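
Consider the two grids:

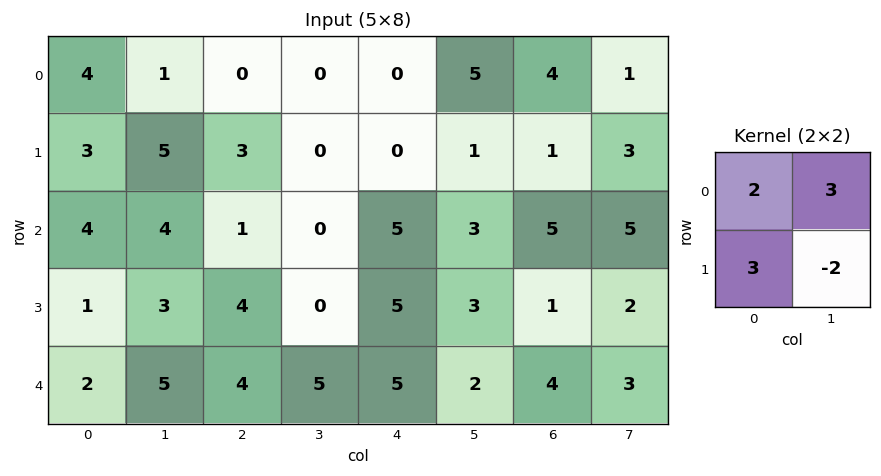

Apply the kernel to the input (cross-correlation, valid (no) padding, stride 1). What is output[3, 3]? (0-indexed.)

The receptive field on the input at this output position is [0 5 / 5 5]. Elementwise product with the kernel and sum: 0·2 + 5·3 + 5·3 + 5·-2.

20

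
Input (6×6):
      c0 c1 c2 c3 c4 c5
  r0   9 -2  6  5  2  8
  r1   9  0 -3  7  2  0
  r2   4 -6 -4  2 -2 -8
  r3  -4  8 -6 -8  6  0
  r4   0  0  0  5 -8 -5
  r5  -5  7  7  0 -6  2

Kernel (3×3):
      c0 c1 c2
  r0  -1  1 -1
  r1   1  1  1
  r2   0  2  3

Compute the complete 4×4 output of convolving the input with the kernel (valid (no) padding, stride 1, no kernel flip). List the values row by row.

-35 5 1 -30
-14 -54 6 -1
-8 9 -14 -29
53 13 -29 0

Output[0,0]: The receptive field on the input at this output position is [9 -2 6 / 9 0 -3 / 4 -6 -4]. Elementwise product with the kernel and sum: 9·-1 + -2·1 + 6·-1 + 9·1 + 0·1 + -3·1 + -6·2 + -4·3.
Output[0,1]: The receptive field on the input at this output position is [-2 6 5 / 0 -3 7 / -6 -4 2]. Elementwise product with the kernel and sum: -2·-1 + 6·1 + 5·-1 + 0·1 + -3·1 + 7·1 + -4·2 + 2·3.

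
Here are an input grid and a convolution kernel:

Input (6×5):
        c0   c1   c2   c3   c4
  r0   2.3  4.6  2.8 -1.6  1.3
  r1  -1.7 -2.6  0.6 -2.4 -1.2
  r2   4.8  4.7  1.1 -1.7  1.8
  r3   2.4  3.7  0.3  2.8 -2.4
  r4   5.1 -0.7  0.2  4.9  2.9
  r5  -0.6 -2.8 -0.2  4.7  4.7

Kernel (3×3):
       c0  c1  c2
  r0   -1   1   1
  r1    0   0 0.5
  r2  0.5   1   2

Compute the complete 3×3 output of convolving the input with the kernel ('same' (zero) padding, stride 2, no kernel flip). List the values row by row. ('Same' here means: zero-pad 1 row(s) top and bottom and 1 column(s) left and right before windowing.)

-4.6 -6.3 -2.4
7.85 7.7 0.2
-0.45 9.65 1.85

Output[0,0]: The receptive field on the zero-padded input at this output position is [0 0 0 / 0 2.3 4.6 / 0 -1.7 -2.6]. Elementwise product with the kernel and sum: 0·-1 + 0·1 + 0·1 + 4.6·0.5 + 0·0.5 + -1.7·1 + -2.6·2.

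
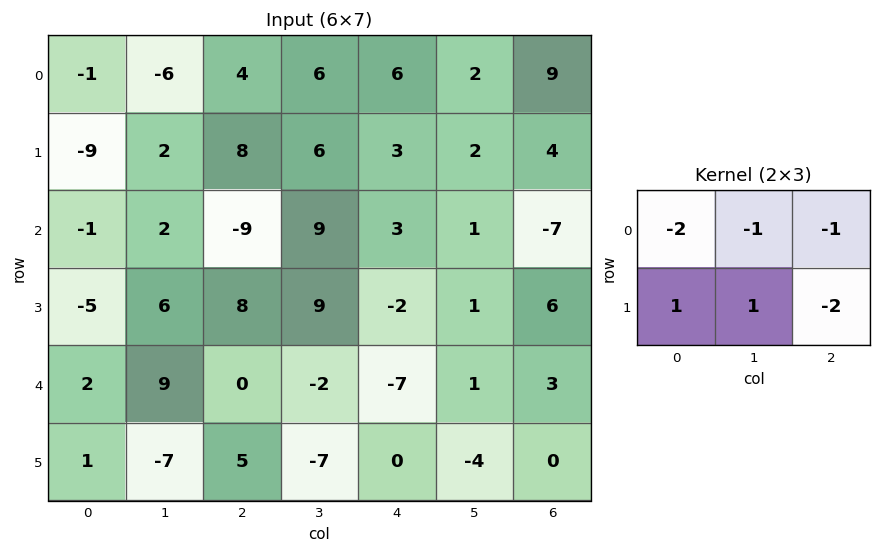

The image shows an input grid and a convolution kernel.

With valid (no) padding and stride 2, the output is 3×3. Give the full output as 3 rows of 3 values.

Output[0,0]: The receptive field on the input at this output position is [-1 -6 4 / -9 2 8]. Elementwise product with the kernel and sum: -1·-2 + -6·-1 + 4·-1 + -9·1 + 2·1 + 8·-2.
Output[0,1]: The receptive field on the input at this output position is [4 6 6 / 8 6 3]. Elementwise product with the kernel and sum: 4·-2 + 6·-1 + 6·-1 + 8·1 + 6·1 + 3·-2.

-19 -12 -26
-6 27 -13
-29 7 6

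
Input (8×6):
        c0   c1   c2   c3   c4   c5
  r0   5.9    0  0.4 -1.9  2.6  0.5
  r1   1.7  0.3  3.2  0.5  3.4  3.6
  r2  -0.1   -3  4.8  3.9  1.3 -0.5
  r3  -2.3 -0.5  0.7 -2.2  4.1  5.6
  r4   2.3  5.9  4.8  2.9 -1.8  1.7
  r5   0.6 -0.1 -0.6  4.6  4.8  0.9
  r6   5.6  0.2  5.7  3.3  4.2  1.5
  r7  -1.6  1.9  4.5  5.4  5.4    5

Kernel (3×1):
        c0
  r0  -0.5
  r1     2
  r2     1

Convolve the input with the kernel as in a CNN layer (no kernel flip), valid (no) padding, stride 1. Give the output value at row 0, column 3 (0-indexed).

The receptive field on the input at this output position is [-1.9 / 0.5 / 3.9]. Elementwise product with the kernel and sum: -1.9·-0.5 + 0.5·2 + 3.9·1.

5.85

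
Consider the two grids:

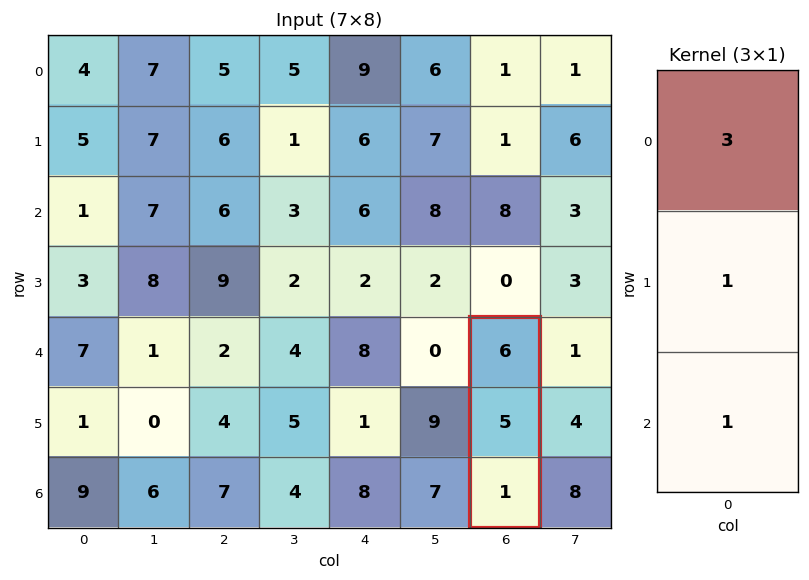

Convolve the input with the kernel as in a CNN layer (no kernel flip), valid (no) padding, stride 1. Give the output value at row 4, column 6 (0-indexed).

The receptive field on the input at this output position is [6 / 5 / 1]. Elementwise product with the kernel and sum: 6·3 + 5·1 + 1·1.

24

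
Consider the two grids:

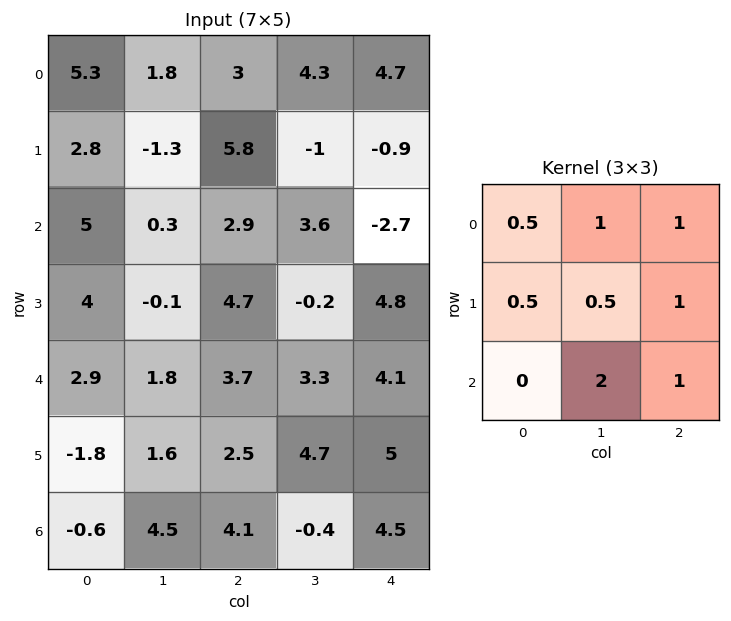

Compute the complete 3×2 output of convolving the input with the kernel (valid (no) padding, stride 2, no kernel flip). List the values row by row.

Output[0,0]: The receptive field on the input at this output position is [5.3 1.8 3 / 2.8 -1.3 5.8 / 5 0.3 2.9]. Elementwise product with the kernel and sum: 5.3·0.5 + 1.8·1 + 3·1 + 2.8·0.5 + -1.3·0.5 + 5.8·1 + 0.3·2 + 2.9·1.

17.5 16.5
19.65 20.1
22.45 21.55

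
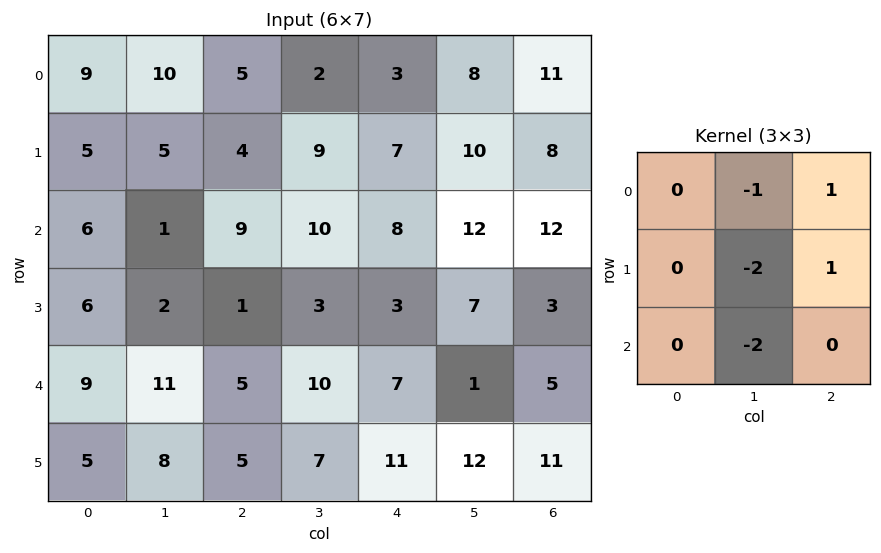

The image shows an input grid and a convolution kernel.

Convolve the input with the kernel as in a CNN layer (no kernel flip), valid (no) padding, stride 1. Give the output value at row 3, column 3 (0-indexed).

The receptive field on the input at this output position is [3 3 7 / 10 7 1 / 7 11 12]. Elementwise product with the kernel and sum: 3·-1 + 7·1 + 7·-2 + 1·1 + 11·-2.

-31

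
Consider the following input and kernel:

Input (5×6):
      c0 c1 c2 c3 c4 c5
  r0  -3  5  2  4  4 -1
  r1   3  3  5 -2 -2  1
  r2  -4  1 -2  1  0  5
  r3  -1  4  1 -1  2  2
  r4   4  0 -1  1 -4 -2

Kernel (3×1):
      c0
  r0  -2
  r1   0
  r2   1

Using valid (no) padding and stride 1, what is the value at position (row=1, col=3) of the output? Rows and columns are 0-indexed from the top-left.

3

The receptive field on the input at this output position is [-2 / 1 / -1]. Elementwise product with the kernel and sum: -2·-2 + -1·1.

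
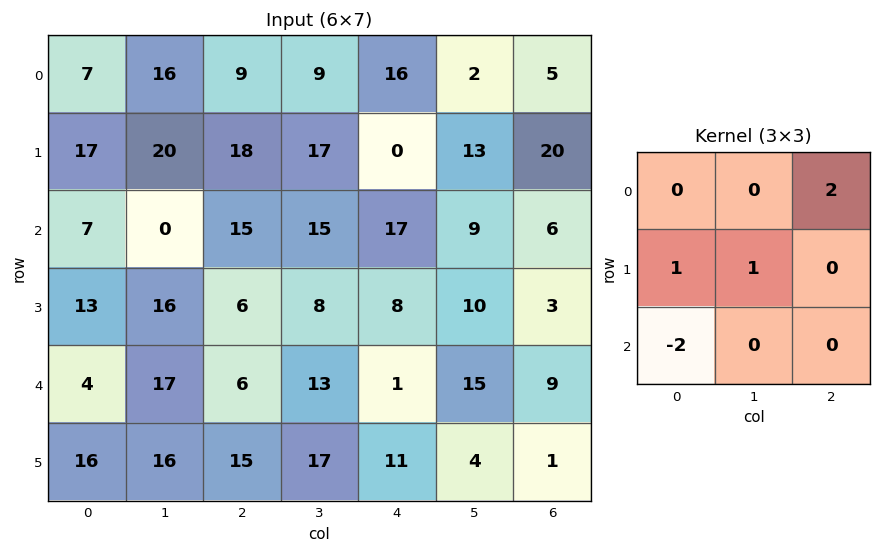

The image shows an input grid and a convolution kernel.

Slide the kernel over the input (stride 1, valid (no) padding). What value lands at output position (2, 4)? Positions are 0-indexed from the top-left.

The receptive field on the input at this output position is [17 9 6 / 8 10 3 / 1 15 9]. Elementwise product with the kernel and sum: 6·2 + 8·1 + 10·1 + 1·-2.

28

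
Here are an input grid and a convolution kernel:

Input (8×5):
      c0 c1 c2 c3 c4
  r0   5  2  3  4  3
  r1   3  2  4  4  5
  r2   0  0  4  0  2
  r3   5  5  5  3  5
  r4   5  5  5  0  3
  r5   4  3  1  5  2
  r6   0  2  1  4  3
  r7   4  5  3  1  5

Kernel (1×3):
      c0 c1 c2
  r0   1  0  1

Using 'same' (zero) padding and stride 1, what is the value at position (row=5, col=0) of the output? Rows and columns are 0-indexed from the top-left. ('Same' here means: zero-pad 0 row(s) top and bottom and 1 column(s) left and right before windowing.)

3

The receptive field on the zero-padded input at this output position is [0 4 3]. Elementwise product with the kernel and sum: 0·1 + 3·1.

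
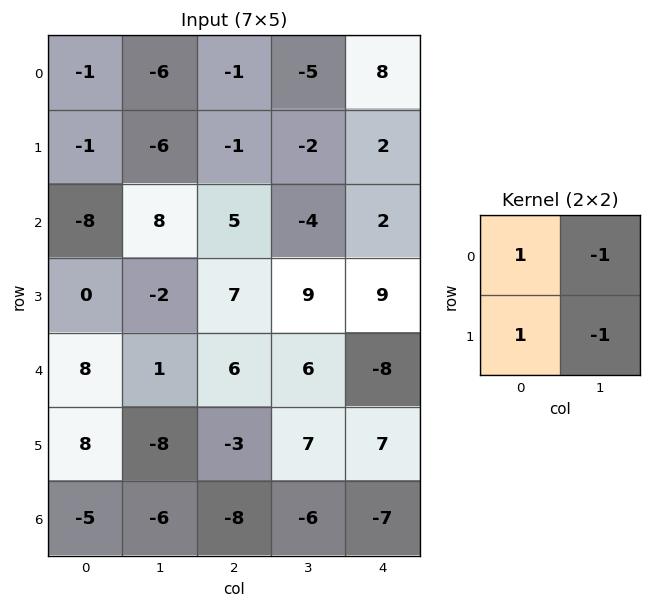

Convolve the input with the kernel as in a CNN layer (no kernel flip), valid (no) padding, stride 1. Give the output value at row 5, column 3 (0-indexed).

The receptive field on the input at this output position is [7 7 / -6 -7]. Elementwise product with the kernel and sum: 7·1 + 7·-1 + -6·1 + -7·-1.

1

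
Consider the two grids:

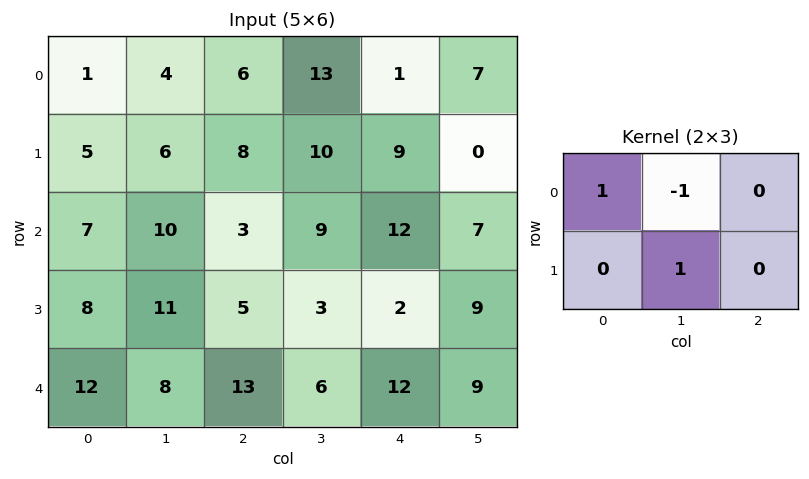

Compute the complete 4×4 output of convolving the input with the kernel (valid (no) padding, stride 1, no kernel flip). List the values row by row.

Output[0,0]: The receptive field on the input at this output position is [1 4 6 / 5 6 8]. Elementwise product with the kernel and sum: 1·1 + 4·-1 + 6·1.

3 6 3 21
9 1 7 13
8 12 -3 -1
5 19 8 13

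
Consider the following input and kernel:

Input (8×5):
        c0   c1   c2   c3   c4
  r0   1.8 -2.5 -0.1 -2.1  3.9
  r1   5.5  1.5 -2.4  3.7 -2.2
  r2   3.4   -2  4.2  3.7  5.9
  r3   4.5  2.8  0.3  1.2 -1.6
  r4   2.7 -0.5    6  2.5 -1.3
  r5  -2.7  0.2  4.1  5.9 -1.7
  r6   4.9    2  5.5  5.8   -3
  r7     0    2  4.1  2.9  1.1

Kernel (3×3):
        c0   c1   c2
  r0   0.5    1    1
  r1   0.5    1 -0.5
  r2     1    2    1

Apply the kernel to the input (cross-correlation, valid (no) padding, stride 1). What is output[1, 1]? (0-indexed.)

8

The receptive field on the input at this output position is [1.5 -2.4 3.7 / -2 4.2 3.7 / 2.8 0.3 1.2]. Elementwise product with the kernel and sum: 1.5·0.5 + -2.4·1 + 3.7·1 + -2·0.5 + 4.2·1 + 3.7·-0.5 + 2.8·1 + 0.3·2 + 1.2·1.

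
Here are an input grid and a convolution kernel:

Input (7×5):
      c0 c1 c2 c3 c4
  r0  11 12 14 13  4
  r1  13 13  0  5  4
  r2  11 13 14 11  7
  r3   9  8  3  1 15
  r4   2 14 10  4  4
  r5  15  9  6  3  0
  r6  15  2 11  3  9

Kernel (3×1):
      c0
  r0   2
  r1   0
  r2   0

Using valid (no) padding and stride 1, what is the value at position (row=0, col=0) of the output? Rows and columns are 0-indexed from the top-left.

The receptive field on the input at this output position is [11 / 13 / 11]. Elementwise product with the kernel and sum: 11·2.

22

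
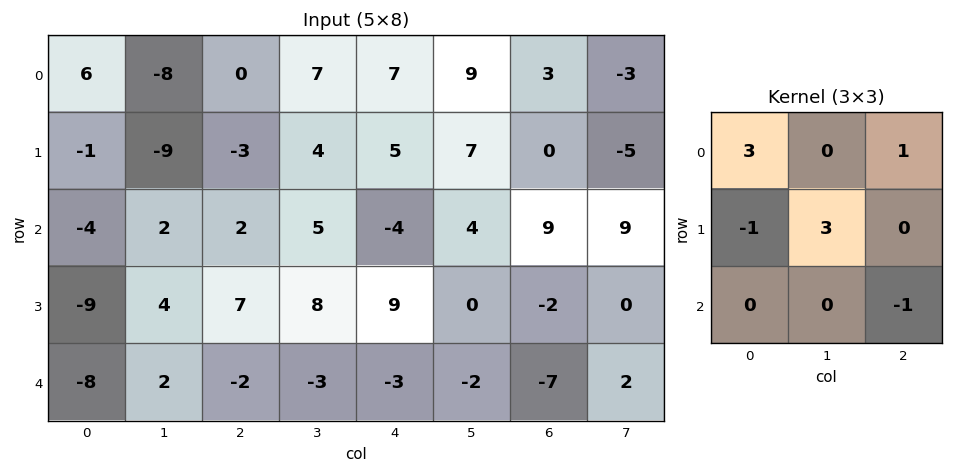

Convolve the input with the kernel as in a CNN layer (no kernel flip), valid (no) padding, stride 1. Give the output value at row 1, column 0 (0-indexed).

-3

The receptive field on the input at this output position is [-1 -9 -3 / -4 2 2 / -9 4 7]. Elementwise product with the kernel and sum: -1·3 + -3·1 + -4·-1 + 2·3 + 7·-1.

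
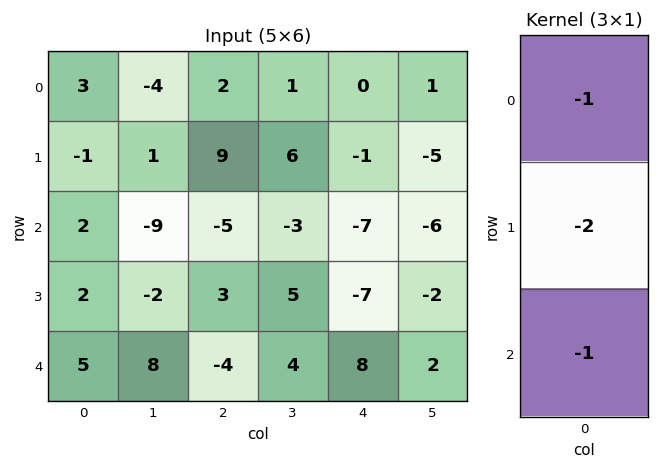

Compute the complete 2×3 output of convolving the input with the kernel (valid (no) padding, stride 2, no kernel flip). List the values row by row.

-3 -15 9
-11 3 13

Output[0,0]: The receptive field on the input at this output position is [3 / -1 / 2]. Elementwise product with the kernel and sum: 3·-1 + -1·-2 + 2·-1.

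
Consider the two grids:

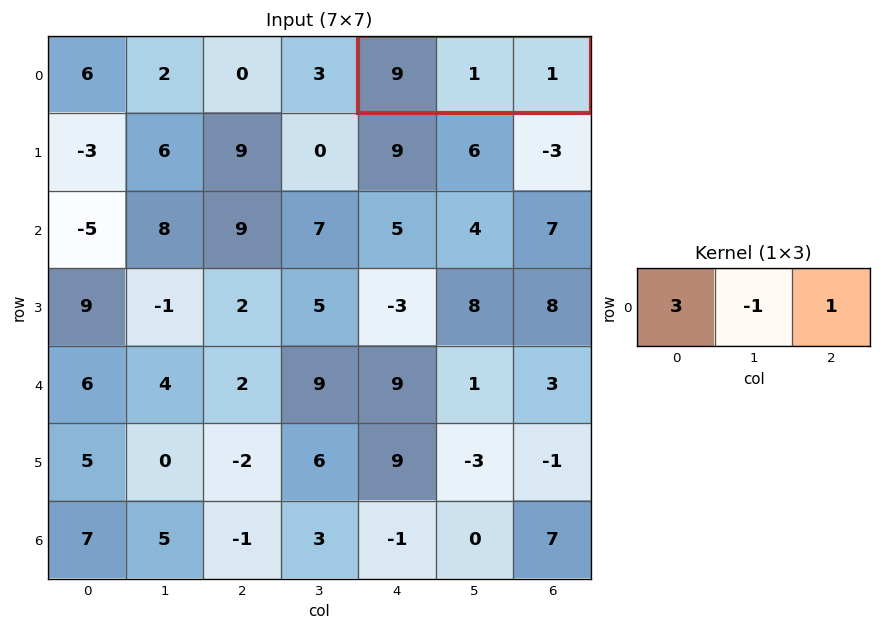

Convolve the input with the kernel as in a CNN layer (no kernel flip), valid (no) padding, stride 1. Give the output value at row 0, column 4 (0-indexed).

27

The receptive field on the input at this output position is [9 1 1]. Elementwise product with the kernel and sum: 9·3 + 1·-1 + 1·1.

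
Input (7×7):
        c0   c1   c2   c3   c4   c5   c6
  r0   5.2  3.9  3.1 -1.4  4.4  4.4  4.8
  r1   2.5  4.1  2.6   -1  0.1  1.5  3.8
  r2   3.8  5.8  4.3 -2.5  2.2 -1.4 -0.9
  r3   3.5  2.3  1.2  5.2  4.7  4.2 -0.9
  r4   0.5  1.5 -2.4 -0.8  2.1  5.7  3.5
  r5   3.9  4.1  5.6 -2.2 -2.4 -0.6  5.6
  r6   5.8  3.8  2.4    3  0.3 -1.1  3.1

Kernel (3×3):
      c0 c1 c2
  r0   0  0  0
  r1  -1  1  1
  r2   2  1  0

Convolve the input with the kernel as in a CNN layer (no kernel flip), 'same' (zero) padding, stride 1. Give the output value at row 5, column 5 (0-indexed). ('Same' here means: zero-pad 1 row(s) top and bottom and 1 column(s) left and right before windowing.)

6.9

The receptive field on the zero-padded input at this output position is [2.1 5.7 3.5 / -2.4 -0.6 5.6 / 0.3 -1.1 3.1]. Elementwise product with the kernel and sum: -2.4·-1 + -0.6·1 + 5.6·1 + 0.3·2 + -1.1·1.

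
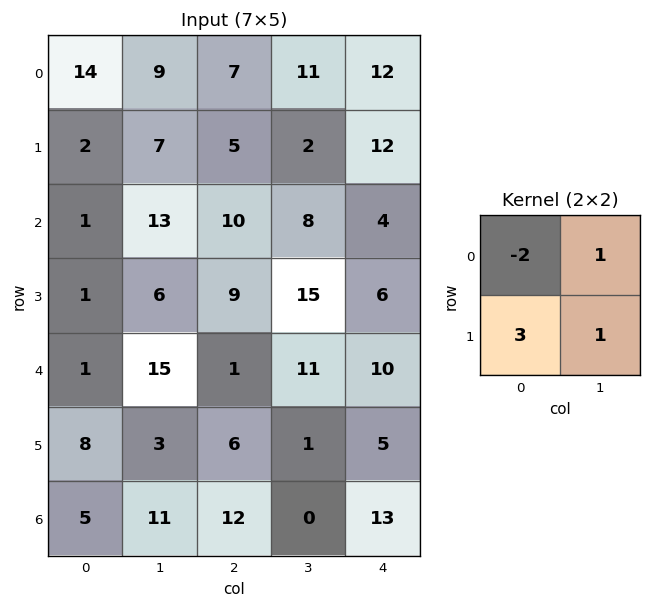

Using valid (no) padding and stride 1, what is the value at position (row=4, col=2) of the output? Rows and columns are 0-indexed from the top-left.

The receptive field on the input at this output position is [1 11 / 6 1]. Elementwise product with the kernel and sum: 1·-2 + 11·1 + 6·3 + 1·1.

28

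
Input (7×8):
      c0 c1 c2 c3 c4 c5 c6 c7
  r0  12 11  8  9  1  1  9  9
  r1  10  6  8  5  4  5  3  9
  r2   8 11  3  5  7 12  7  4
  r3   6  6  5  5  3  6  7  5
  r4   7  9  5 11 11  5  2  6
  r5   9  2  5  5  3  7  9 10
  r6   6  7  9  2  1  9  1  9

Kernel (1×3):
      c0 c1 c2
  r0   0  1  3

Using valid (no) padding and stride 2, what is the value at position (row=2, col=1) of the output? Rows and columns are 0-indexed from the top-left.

The receptive field on the input at this output position is [5 11 11]. Elementwise product with the kernel and sum: 11·1 + 11·3.

44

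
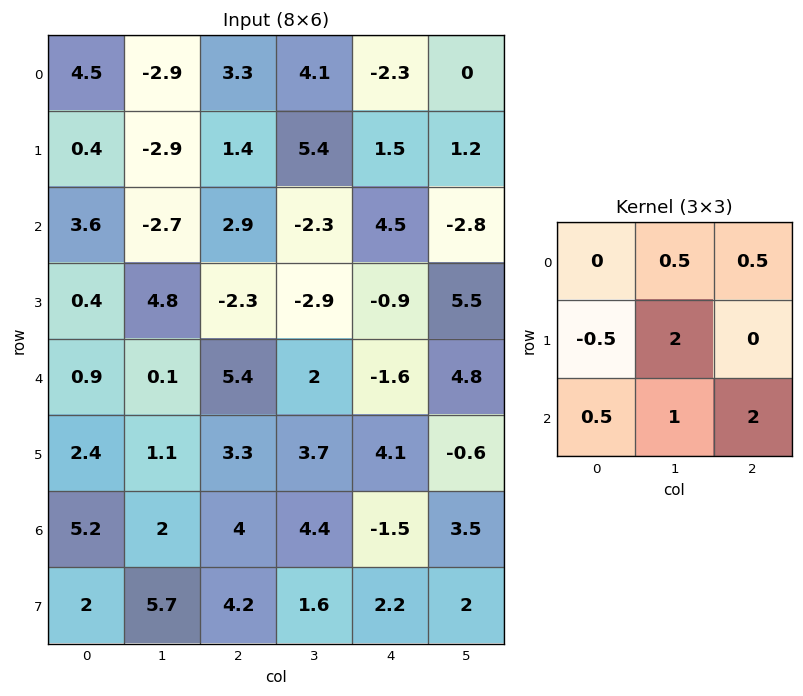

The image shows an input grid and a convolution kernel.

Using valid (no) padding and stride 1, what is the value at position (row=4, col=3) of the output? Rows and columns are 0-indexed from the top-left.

15.65

The receptive field on the input at this output position is [2 -1.6 4.8 / 3.7 4.1 -0.6 / 4.4 -1.5 3.5]. Elementwise product with the kernel and sum: -1.6·0.5 + 4.8·0.5 + 3.7·-0.5 + 4.1·2 + 4.4·0.5 + -1.5·1 + 3.5·2.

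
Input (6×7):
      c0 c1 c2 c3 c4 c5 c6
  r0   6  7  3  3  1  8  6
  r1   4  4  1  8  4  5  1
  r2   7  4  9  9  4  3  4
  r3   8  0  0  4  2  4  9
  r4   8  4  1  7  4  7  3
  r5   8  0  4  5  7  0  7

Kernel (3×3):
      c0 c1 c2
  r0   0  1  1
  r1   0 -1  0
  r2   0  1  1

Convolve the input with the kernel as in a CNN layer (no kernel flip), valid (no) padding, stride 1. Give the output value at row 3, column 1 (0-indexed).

The receptive field on the input at this output position is [0 0 4 / 4 1 7 / 0 4 5]. Elementwise product with the kernel and sum: 0·1 + 4·1 + 1·-1 + 4·1 + 5·1.

12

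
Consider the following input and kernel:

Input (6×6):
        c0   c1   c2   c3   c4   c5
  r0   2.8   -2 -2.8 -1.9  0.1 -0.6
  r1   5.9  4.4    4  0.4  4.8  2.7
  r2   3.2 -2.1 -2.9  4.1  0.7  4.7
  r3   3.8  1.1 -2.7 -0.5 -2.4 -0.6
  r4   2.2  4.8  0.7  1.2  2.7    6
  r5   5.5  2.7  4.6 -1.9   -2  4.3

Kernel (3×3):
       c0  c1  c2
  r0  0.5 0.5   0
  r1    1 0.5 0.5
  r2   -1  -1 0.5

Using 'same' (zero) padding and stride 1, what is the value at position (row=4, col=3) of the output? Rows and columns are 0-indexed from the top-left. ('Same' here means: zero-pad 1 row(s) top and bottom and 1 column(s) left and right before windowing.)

-2.65

The receptive field on the zero-padded input at this output position is [-2.7 -0.5 -2.4 / 0.7 1.2 2.7 / 4.6 -1.9 -2]. Elementwise product with the kernel and sum: -2.7·0.5 + -0.5·0.5 + 0.7·1 + 1.2·0.5 + 2.7·0.5 + 4.6·-1 + -1.9·-1 + -2·0.5.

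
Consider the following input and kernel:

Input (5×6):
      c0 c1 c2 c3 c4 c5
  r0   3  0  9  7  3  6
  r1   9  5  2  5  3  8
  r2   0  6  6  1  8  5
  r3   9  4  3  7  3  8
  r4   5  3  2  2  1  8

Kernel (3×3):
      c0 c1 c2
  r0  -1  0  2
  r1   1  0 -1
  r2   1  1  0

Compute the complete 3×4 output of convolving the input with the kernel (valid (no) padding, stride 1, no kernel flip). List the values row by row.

Output[0,0]: The receptive field on the input at this output position is [3 0 9 / 9 5 2 / 0 6 6]. Elementwise product with the kernel and sum: 3·-1 + 9·2 + 9·1 + 2·-1 + 0·1 + 6·1.

28 26 3 11
2 17 12 17
26 -2 14 11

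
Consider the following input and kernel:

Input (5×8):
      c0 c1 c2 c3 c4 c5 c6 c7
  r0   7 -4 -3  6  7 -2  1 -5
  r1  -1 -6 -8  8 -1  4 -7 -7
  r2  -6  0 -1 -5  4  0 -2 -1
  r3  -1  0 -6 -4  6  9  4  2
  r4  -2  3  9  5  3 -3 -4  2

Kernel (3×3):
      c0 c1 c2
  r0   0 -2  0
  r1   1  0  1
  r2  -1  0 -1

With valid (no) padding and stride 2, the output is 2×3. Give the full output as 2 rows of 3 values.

6 -24 -6
-14 -2 11

Output[0,0]: The receptive field on the input at this output position is [7 -4 -3 / -1 -6 -8 / -6 0 -1]. Elementwise product with the kernel and sum: -4·-2 + -1·1 + -8·1 + -6·-1 + -1·-1.
Output[0,1]: The receptive field on the input at this output position is [-3 6 7 / -8 8 -1 / -1 -5 4]. Elementwise product with the kernel and sum: 6·-2 + -8·1 + -1·1 + -1·-1 + 4·-1.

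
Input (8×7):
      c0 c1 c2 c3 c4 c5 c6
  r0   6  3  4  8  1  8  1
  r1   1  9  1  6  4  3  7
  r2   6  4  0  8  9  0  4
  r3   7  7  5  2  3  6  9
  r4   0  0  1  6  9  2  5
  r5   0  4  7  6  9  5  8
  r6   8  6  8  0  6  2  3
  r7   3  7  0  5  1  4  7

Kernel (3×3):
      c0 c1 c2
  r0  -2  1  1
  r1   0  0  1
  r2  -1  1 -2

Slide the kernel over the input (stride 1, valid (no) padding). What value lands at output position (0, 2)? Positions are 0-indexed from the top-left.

The receptive field on the input at this output position is [4 8 1 / 1 6 4 / 0 8 9]. Elementwise product with the kernel and sum: 4·-2 + 8·1 + 1·1 + 4·1 + 0·-1 + 8·1 + 9·-2.

-5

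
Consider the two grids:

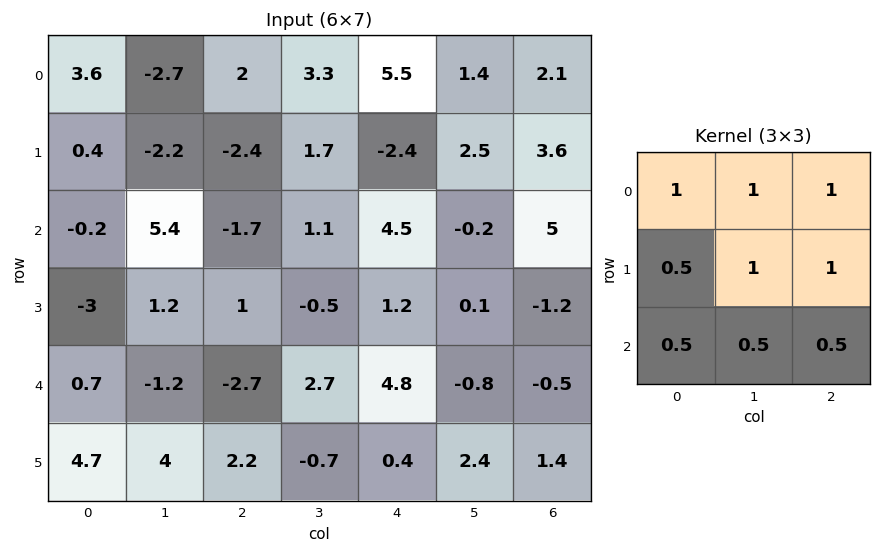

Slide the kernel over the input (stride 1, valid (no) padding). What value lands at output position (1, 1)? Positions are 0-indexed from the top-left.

The receptive field on the input at this output position is [-2.2 -2.4 1.7 / 5.4 -1.7 1.1 / 1.2 1 -0.5]. Elementwise product with the kernel and sum: -2.2·1 + -2.4·1 + 1.7·1 + 5.4·0.5 + -1.7·1 + 1.1·1 + 1.2·0.5 + 1·0.5 + -0.5·0.5.

0.05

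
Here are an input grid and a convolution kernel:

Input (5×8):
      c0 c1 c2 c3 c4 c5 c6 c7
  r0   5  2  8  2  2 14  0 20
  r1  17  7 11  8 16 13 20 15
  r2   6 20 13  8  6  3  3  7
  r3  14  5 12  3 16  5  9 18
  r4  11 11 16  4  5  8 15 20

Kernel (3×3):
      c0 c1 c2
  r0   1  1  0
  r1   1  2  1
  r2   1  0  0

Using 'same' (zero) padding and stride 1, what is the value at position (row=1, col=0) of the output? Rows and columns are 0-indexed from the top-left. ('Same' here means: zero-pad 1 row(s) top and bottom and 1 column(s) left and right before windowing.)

46

The receptive field on the zero-padded input at this output position is [0 5 2 / 0 17 7 / 0 6 20]. Elementwise product with the kernel and sum: 0·1 + 5·1 + 0·1 + 17·2 + 7·1 + 0·1.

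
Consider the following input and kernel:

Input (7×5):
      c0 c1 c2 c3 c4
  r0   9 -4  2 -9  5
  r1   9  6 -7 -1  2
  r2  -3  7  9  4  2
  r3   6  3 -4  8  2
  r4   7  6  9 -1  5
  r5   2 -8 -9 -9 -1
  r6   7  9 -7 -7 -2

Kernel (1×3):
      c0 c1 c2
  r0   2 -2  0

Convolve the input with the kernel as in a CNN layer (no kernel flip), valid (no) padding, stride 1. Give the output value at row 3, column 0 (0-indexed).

6

The receptive field on the input at this output position is [6 3 -4]. Elementwise product with the kernel and sum: 6·2 + 3·-2.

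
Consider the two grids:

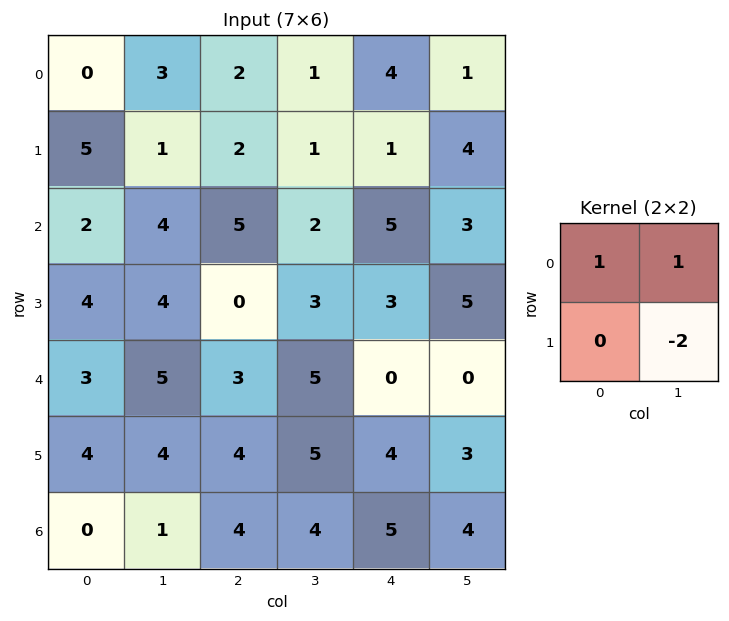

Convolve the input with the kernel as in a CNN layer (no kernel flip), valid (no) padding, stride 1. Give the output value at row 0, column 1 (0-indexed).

1

The receptive field on the input at this output position is [3 2 / 1 2]. Elementwise product with the kernel and sum: 3·1 + 2·1 + 2·-2.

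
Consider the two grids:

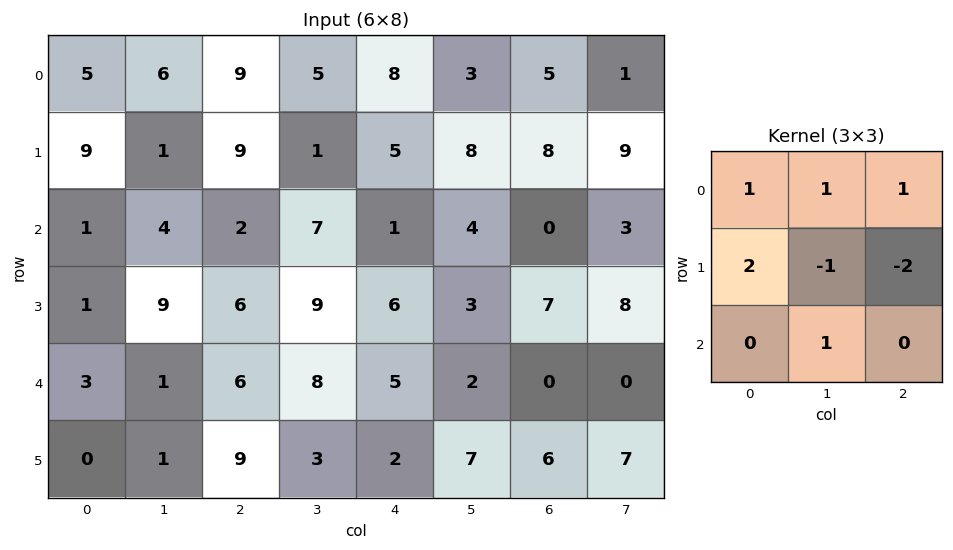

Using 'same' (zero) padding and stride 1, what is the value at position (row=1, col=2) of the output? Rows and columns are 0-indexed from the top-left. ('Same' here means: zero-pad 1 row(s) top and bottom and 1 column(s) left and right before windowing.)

The receptive field on the zero-padded input at this output position is [6 9 5 / 1 9 1 / 4 2 7]. Elementwise product with the kernel and sum: 6·1 + 9·1 + 5·1 + 1·2 + 9·-1 + 1·-2 + 2·1.

13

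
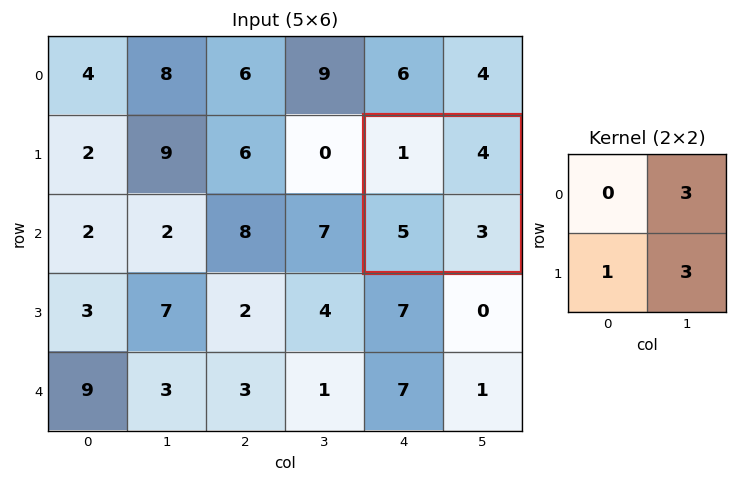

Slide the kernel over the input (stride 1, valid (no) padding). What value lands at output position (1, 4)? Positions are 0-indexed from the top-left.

The receptive field on the input at this output position is [1 4 / 5 3]. Elementwise product with the kernel and sum: 4·3 + 5·1 + 3·3.

26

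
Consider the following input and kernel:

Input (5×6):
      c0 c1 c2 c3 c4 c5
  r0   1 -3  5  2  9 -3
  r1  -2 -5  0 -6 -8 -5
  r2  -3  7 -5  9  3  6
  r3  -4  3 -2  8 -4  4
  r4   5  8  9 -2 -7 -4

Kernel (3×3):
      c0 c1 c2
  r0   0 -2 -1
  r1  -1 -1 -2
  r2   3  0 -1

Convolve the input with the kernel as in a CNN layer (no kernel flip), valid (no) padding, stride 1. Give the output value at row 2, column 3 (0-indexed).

-26

The receptive field on the input at this output position is [9 3 6 / 8 -4 4 / -2 -7 -4]. Elementwise product with the kernel and sum: 3·-2 + 6·-1 + 8·-1 + -4·-1 + 4·-2 + -2·3 + -4·-1.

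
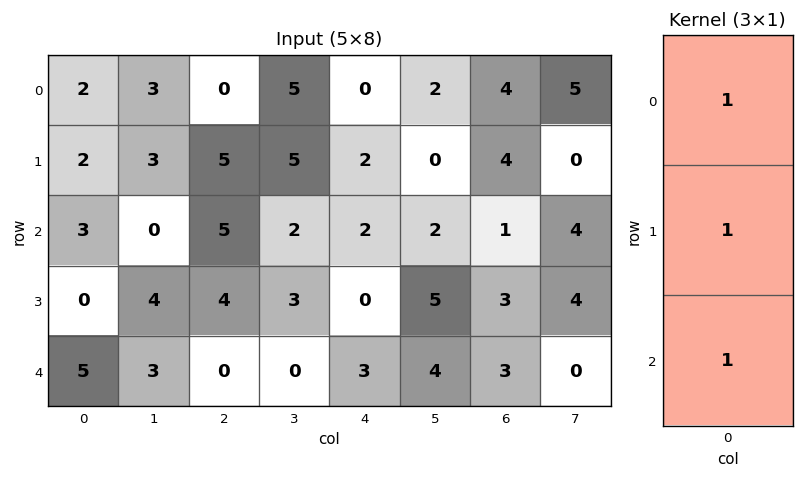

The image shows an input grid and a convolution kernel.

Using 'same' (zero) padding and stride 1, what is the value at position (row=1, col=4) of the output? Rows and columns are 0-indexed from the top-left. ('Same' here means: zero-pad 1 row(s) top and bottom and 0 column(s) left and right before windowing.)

The receptive field on the zero-padded input at this output position is [0 / 2 / 2]. Elementwise product with the kernel and sum: 0·1 + 2·1 + 2·1.

4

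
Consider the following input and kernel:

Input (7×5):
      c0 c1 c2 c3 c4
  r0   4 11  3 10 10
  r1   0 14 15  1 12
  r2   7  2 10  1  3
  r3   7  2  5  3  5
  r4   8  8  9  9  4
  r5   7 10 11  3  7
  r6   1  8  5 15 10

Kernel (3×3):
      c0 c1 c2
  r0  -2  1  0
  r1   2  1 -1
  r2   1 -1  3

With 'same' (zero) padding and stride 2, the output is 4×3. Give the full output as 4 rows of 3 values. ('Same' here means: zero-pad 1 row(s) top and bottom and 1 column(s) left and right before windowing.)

Output[0,0]: The receptive field on the zero-padded input at this output position is [0 0 0 / 0 4 11 / 0 0 14]. Elementwise product with the kernel and sum: 0·-2 + 0·1 + 0·2 + 4·1 + 11·-1 + 0·1 + 0·-1 + 14·3.

35 17 19
4 6 13
30 25 17
0 -3 41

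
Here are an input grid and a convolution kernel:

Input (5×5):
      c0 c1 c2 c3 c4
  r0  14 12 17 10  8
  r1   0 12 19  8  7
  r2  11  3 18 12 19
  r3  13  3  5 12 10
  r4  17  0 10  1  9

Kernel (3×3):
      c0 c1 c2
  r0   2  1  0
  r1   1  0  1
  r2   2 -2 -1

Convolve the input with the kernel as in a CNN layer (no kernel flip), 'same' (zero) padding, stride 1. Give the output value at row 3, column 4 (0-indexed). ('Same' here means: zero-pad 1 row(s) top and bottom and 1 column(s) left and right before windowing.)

The receptive field on the zero-padded input at this output position is [12 19 0 / 12 10 0 / 1 9 0]. Elementwise product with the kernel and sum: 12·2 + 19·1 + 12·1 + 0·1 + 1·2 + 9·-2 + 0·-1.

39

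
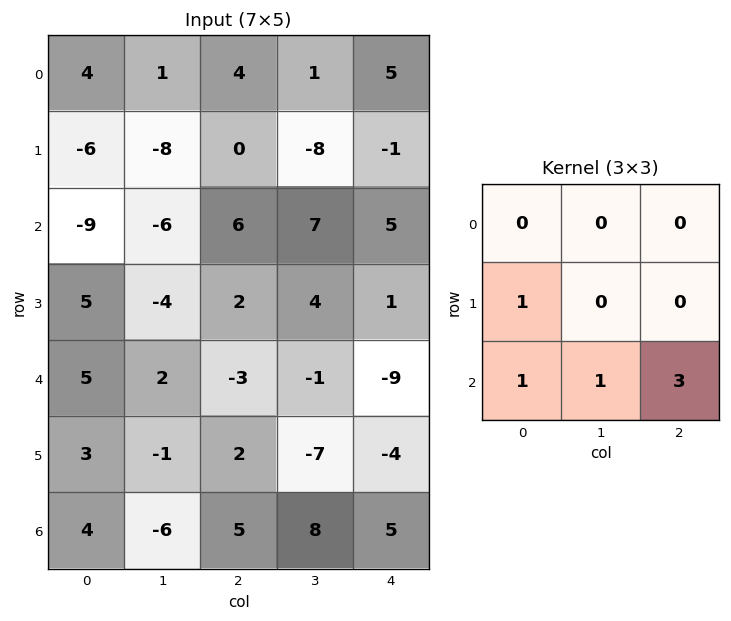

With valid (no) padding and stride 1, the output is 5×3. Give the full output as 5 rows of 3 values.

-3 13 28
-2 4 15
3 -8 -29
13 -18 -20
16 22 30

Output[0,0]: The receptive field on the input at this output position is [4 1 4 / -6 -8 0 / -9 -6 6]. Elementwise product with the kernel and sum: -6·1 + -9·1 + -6·1 + 6·3.
Output[0,1]: The receptive field on the input at this output position is [1 4 1 / -8 0 -8 / -6 6 7]. Elementwise product with the kernel and sum: -8·1 + -6·1 + 6·1 + 7·3.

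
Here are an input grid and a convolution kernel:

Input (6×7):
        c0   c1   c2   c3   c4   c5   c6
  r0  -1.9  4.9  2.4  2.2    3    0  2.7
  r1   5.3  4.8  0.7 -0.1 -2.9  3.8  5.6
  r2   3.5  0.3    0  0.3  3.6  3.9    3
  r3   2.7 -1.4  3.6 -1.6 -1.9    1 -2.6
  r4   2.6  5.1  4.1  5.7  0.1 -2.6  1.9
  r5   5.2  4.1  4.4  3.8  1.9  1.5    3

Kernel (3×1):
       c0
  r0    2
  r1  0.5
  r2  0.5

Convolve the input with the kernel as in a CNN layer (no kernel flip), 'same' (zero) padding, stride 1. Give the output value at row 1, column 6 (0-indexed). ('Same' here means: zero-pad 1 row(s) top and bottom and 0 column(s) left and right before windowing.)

9.7

The receptive field on the zero-padded input at this output position is [2.7 / 5.6 / 3]. Elementwise product with the kernel and sum: 2.7·2 + 5.6·0.5 + 3·0.5.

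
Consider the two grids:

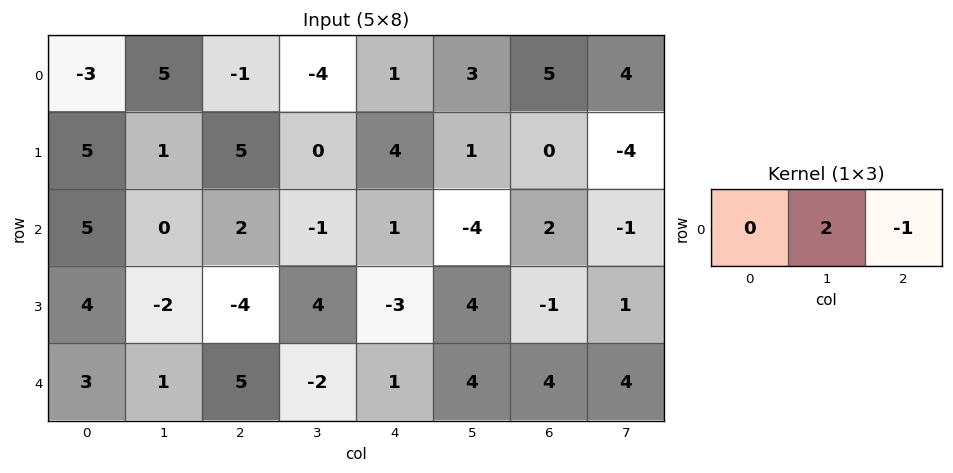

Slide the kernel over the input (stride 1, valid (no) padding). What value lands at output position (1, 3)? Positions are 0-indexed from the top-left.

7

The receptive field on the input at this output position is [0 4 1]. Elementwise product with the kernel and sum: 4·2 + 1·-1.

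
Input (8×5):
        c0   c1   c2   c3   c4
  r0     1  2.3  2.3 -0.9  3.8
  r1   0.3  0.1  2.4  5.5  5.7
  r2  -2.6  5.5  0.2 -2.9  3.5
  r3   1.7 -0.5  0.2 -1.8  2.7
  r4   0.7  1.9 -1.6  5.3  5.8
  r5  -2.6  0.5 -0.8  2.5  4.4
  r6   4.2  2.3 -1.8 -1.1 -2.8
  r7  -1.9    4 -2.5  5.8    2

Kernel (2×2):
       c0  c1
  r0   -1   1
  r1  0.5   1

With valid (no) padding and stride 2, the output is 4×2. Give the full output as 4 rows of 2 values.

Output[0,0]: The receptive field on the input at this output position is [1 2.3 / 0.3 0.1]. Elementwise product with the kernel and sum: 1·-1 + 2.3·1 + 0.3·0.5 + 0.1·1.
Output[0,1]: The receptive field on the input at this output position is [2.3 -0.9 / 2.4 5.5]. Elementwise product with the kernel and sum: 2.3·-1 + -0.9·1 + 2.4·0.5 + 5.5·1.

1.55 3.5
8.45 -4.8
0.4 9
1.15 5.25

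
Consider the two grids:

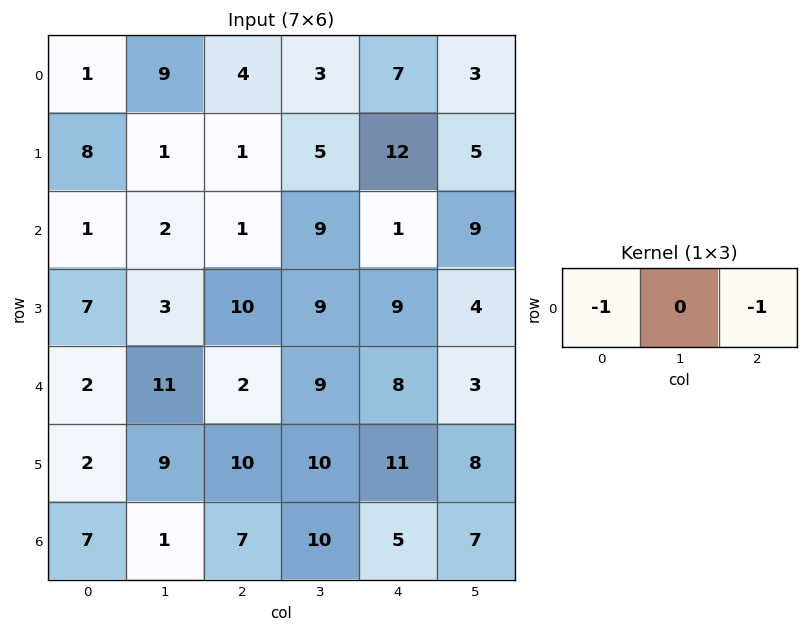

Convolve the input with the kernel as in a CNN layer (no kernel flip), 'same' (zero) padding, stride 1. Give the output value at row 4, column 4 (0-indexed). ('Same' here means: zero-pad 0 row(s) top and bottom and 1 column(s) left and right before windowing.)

The receptive field on the zero-padded input at this output position is [9 8 3]. Elementwise product with the kernel and sum: 9·-1 + 3·-1.

-12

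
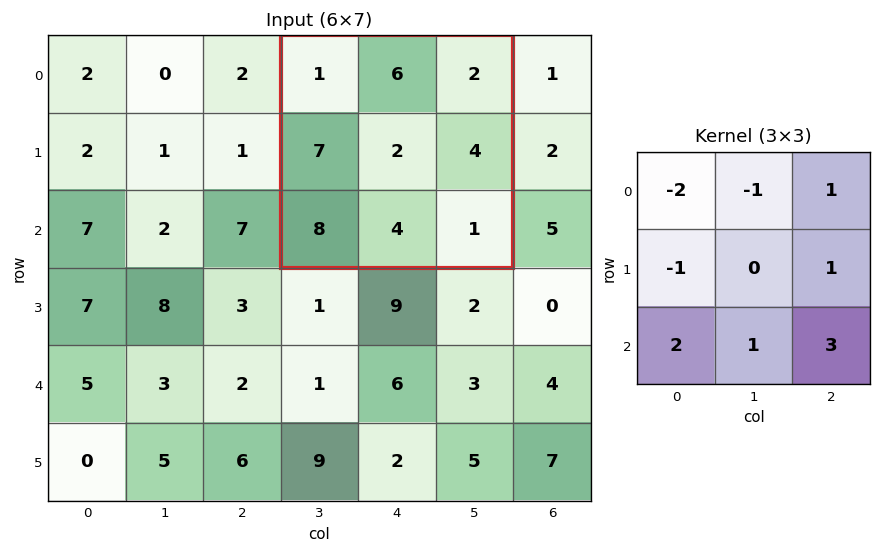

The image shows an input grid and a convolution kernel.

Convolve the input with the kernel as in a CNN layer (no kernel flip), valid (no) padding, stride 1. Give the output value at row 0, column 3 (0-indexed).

14

The receptive field on the input at this output position is [1 6 2 / 7 2 4 / 8 4 1]. Elementwise product with the kernel and sum: 1·-2 + 6·-1 + 2·1 + 7·-1 + 4·1 + 8·2 + 4·1 + 1·3.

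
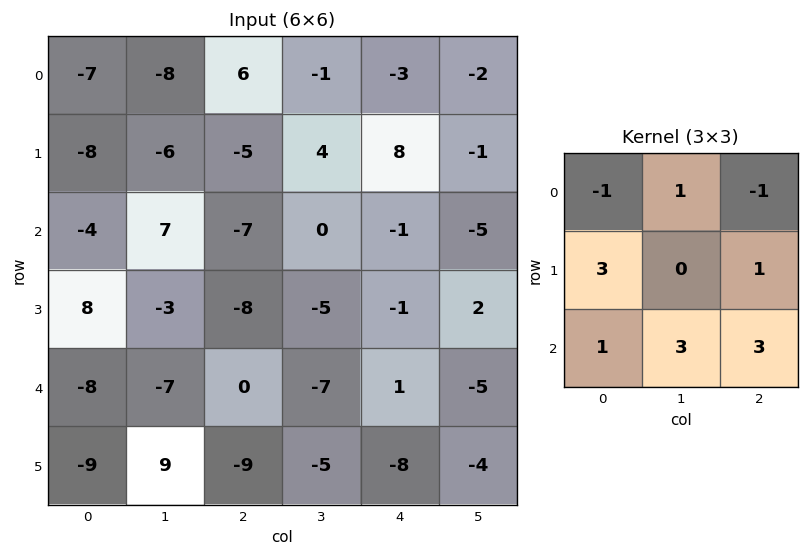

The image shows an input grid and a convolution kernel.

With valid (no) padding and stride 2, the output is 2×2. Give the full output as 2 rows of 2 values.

-40 -21
5 -35

Output[0,0]: The receptive field on the input at this output position is [-7 -8 6 / -8 -6 -5 / -4 7 -7]. Elementwise product with the kernel and sum: -7·-1 + -8·1 + 6·-1 + -8·3 + -5·1 + -4·1 + 7·3 + -7·3.
Output[0,1]: The receptive field on the input at this output position is [6 -1 -3 / -5 4 8 / -7 0 -1]. Elementwise product with the kernel and sum: 6·-1 + -1·1 + -3·-1 + -5·3 + 8·1 + -7·1 + 0·3 + -1·3.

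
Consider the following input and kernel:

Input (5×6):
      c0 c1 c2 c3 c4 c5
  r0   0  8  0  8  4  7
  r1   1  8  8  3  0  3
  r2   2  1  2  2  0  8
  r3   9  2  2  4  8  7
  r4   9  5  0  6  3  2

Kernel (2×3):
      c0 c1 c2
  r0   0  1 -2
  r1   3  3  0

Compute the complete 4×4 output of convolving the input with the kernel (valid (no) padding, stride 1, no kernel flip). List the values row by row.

Output[0,0]: The receptive field on the input at this output position is [0 8 0 / 1 8 8]. Elementwise product with the kernel and sum: 8·1 + 0·-2 + 1·3 + 8·3.
Output[0,1]: The receptive field on the input at this output position is [8 0 8 / 8 8 3]. Elementwise product with the kernel and sum: 0·1 + 8·-2 + 8·3 + 8·3.

35 32 33 -1
1 11 15 0
30 10 20 20
40 9 6 21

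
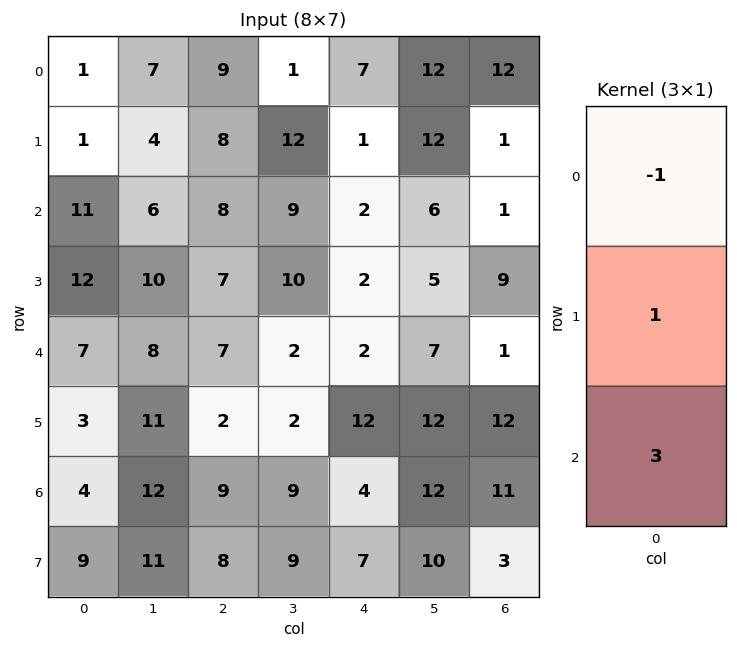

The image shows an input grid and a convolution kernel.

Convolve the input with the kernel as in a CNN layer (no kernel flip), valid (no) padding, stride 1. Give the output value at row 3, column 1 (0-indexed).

31

The receptive field on the input at this output position is [10 / 8 / 11]. Elementwise product with the kernel and sum: 10·-1 + 8·1 + 11·3.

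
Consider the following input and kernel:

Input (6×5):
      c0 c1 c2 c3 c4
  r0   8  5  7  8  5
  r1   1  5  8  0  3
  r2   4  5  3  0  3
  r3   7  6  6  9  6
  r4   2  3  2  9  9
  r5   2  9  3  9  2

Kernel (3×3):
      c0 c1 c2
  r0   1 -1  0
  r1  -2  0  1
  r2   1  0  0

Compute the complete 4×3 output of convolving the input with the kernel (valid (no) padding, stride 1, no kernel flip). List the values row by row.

13 -7 -11
-2 -7 11
-7 2 -1
1 12 5

Output[0,0]: The receptive field on the input at this output position is [8 5 7 / 1 5 8 / 4 5 3]. Elementwise product with the kernel and sum: 8·1 + 5·-1 + 1·-2 + 8·1 + 4·1.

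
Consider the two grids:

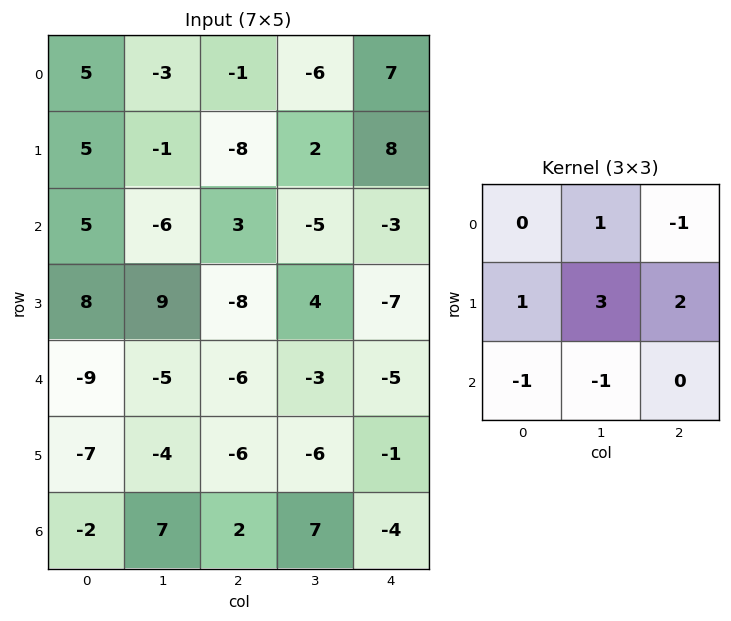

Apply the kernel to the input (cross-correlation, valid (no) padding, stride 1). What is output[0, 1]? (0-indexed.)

The receptive field on the input at this output position is [-3 -1 -6 / -1 -8 2 / -6 3 -5]. Elementwise product with the kernel and sum: -1·1 + -6·-1 + -1·1 + -8·3 + 2·2 + -6·-1 + 3·-1.

-13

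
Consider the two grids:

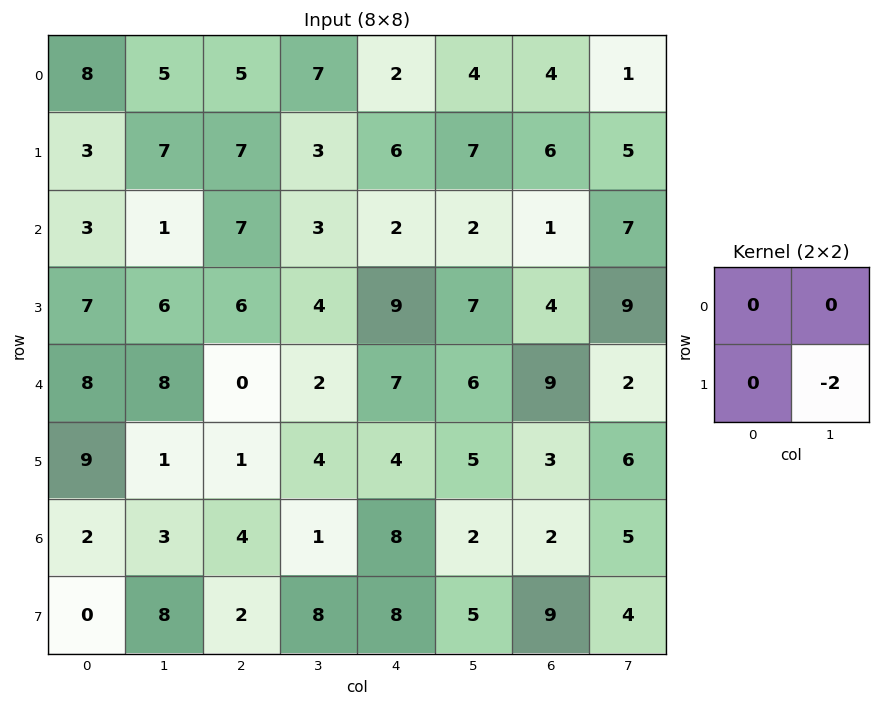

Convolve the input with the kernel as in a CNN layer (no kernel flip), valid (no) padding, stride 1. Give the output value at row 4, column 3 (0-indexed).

-8

The receptive field on the input at this output position is [2 7 / 4 4]. Elementwise product with the kernel and sum: 4·-2.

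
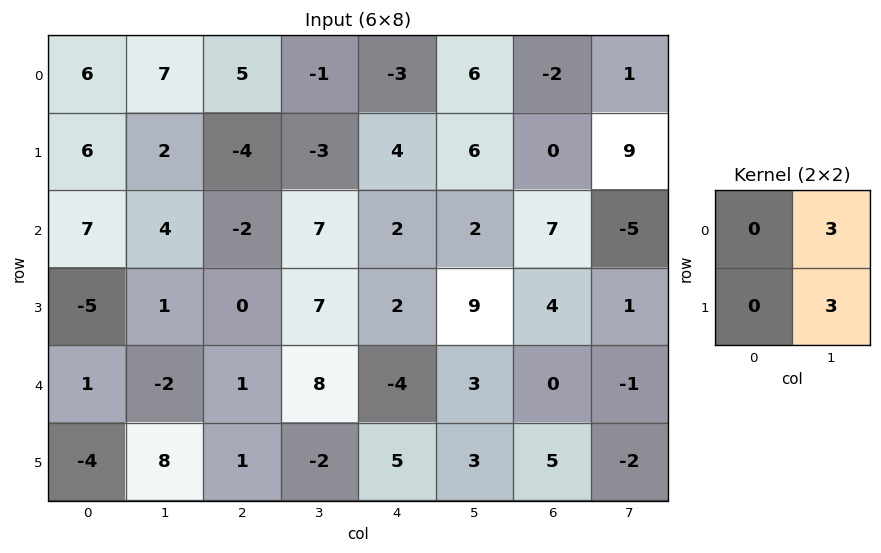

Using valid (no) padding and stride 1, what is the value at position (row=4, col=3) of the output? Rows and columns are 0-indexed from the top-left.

The receptive field on the input at this output position is [8 -4 / -2 5]. Elementwise product with the kernel and sum: -4·3 + 5·3.

3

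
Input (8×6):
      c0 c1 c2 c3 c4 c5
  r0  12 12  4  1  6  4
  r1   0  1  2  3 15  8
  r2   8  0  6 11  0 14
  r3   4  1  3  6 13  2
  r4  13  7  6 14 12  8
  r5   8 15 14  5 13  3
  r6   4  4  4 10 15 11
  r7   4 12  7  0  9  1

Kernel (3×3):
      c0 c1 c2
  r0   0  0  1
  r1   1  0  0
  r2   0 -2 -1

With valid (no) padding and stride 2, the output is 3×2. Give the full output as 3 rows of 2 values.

-2 -14
-10 -37
2 -9

Output[0,0]: The receptive field on the input at this output position is [12 12 4 / 0 1 2 / 8 0 6]. Elementwise product with the kernel and sum: 4·1 + 0·1 + 0·-2 + 6·-1.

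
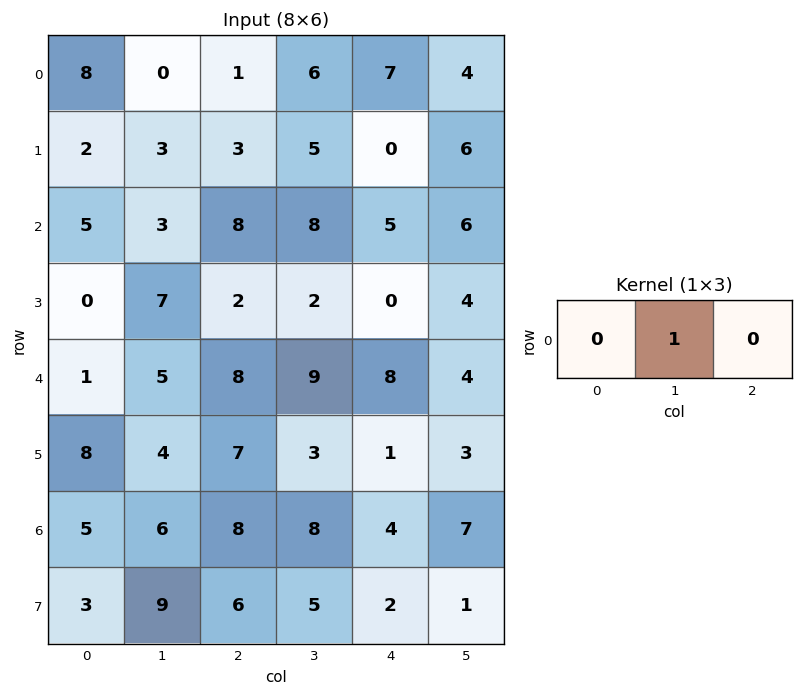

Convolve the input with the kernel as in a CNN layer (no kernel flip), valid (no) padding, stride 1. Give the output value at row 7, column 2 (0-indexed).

The receptive field on the input at this output position is [6 5 2]. Elementwise product with the kernel and sum: 5·1.

5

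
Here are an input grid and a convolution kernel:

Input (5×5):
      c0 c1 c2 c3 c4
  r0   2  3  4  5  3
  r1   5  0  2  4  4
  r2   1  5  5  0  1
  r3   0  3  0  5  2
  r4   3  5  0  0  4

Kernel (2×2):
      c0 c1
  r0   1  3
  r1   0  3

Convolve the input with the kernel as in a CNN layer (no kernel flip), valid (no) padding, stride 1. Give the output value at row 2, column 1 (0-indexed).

The receptive field on the input at this output position is [5 5 / 3 0]. Elementwise product with the kernel and sum: 5·1 + 5·3 + 0·3.

20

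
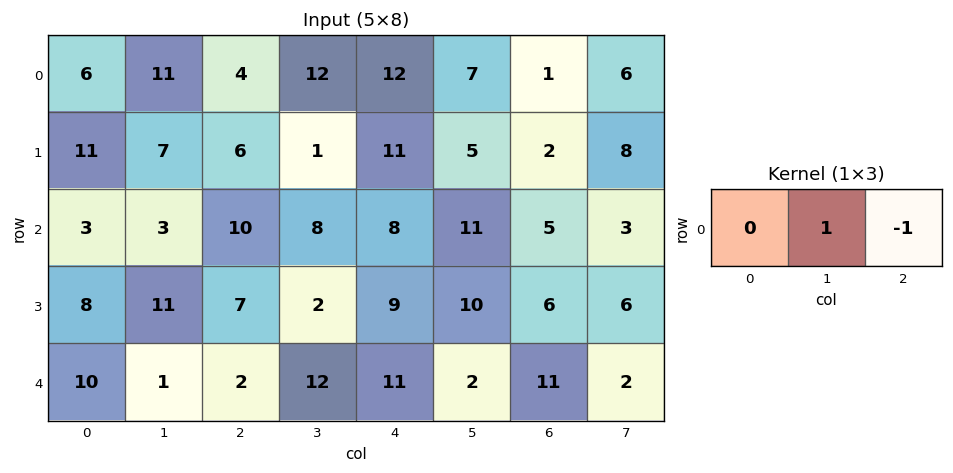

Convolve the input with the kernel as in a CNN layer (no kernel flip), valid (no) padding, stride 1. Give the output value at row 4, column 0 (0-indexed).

-1

The receptive field on the input at this output position is [10 1 2]. Elementwise product with the kernel and sum: 1·1 + 2·-1.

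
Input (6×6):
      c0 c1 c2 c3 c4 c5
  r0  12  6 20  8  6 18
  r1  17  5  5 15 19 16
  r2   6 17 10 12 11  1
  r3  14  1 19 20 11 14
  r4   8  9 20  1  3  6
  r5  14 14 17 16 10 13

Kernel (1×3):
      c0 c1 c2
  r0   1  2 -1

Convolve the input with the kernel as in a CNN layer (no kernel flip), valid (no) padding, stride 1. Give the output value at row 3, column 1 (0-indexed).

The receptive field on the input at this output position is [1 19 20]. Elementwise product with the kernel and sum: 1·1 + 19·2 + 20·-1.

19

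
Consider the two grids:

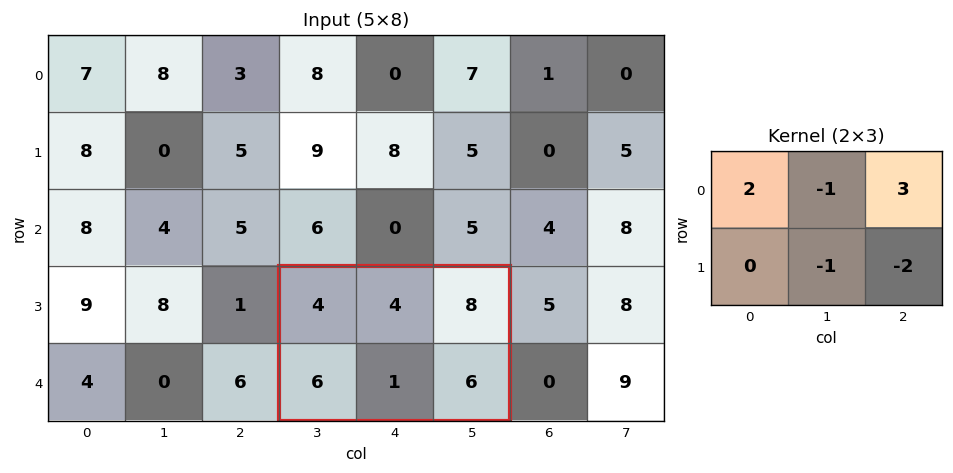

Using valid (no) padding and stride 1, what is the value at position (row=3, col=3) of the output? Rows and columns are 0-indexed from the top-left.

15

The receptive field on the input at this output position is [4 4 8 / 6 1 6]. Elementwise product with the kernel and sum: 4·2 + 4·-1 + 8·3 + 1·-1 + 6·-2.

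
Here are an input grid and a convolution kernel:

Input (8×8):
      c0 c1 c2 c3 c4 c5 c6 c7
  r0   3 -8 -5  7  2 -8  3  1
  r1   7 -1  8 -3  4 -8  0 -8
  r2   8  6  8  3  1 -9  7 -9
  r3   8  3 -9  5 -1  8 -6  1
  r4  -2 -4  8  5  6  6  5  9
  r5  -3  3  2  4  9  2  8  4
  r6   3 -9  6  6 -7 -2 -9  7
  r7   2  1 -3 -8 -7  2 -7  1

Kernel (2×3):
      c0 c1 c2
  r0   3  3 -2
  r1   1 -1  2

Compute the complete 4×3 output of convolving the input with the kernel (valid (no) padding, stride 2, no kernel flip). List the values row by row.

19 21 -12
13 15 -59
-36 43 49
-35 41 -32

Output[0,0]: The receptive field on the input at this output position is [3 -8 -5 / 7 -1 8]. Elementwise product with the kernel and sum: 3·3 + -8·3 + -5·-2 + 7·1 + -1·-1 + 8·2.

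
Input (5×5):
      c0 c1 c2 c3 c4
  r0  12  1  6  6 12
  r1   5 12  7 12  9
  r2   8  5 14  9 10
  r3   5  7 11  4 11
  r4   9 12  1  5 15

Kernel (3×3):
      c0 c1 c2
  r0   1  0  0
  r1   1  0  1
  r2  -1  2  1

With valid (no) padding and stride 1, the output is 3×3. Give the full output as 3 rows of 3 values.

40 57 36
47 45 39
40 11 60

Output[0,0]: The receptive field on the input at this output position is [12 1 6 / 5 12 7 / 8 5 14]. Elementwise product with the kernel and sum: 12·1 + 5·1 + 7·1 + 8·-1 + 5·2 + 14·1.
Output[0,1]: The receptive field on the input at this output position is [1 6 6 / 12 7 12 / 5 14 9]. Elementwise product with the kernel and sum: 1·1 + 12·1 + 12·1 + 5·-1 + 14·2 + 9·1.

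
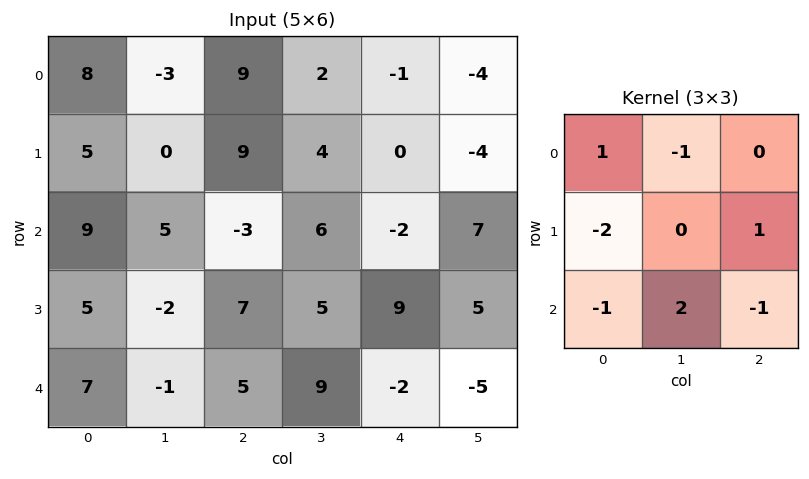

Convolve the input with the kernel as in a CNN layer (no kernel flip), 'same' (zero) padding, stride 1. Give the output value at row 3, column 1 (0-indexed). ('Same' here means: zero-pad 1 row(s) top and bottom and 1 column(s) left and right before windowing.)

The receptive field on the zero-padded input at this output position is [9 5 -3 / 5 -2 7 / 7 -1 5]. Elementwise product with the kernel and sum: 9·1 + 5·-1 + 5·-2 + 7·1 + 7·-1 + -1·2 + 5·-1.

-13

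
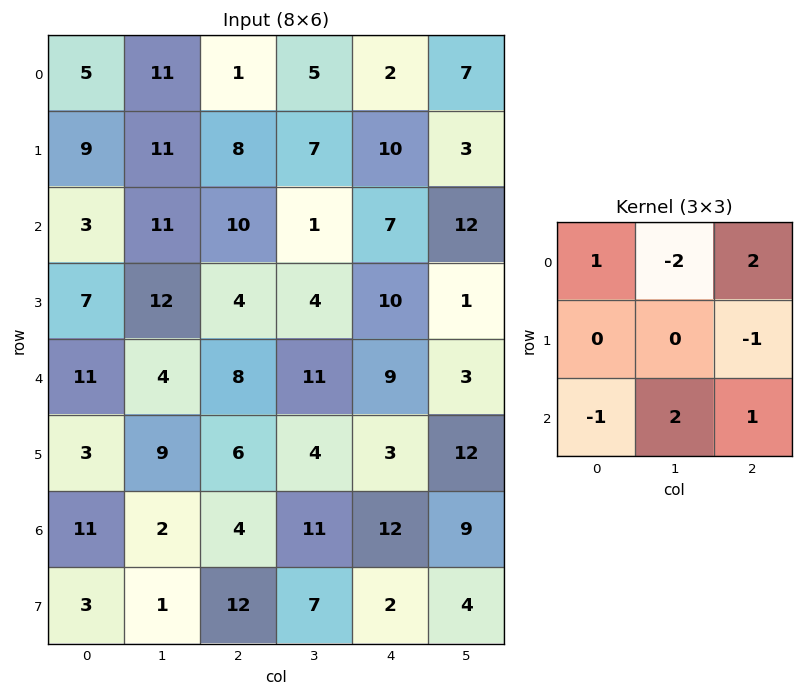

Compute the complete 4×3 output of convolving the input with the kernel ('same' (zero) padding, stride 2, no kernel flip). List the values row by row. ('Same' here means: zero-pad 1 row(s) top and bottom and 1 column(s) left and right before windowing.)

Output[0,0]: The receptive field on the zero-padded input at this output position is [0 0 0 / 0 5 11 / 0 9 11]. Elementwise product with the kernel and sum: 0·1 + 0·-2 + 0·2 + 11·-1 + 0·-1 + 9·2 + 11·1.

18 7 9
19 8 -2
21 8 -3
17 24 14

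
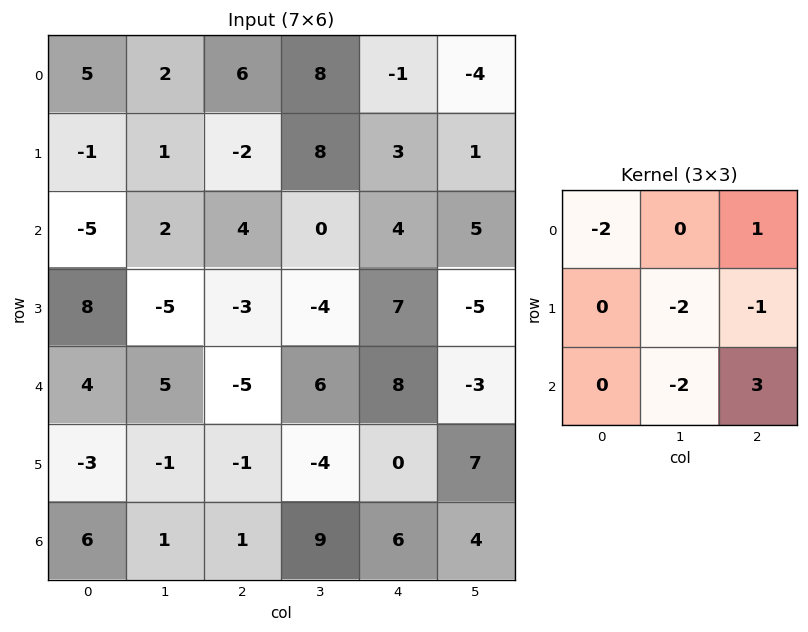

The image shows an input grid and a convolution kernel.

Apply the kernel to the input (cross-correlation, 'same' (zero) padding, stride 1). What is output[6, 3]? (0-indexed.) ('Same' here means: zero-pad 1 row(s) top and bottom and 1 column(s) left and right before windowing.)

-22

The receptive field on the zero-padded input at this output position is [-1 -4 0 / 1 9 6 / 0 0 0]. Elementwise product with the kernel and sum: -1·-2 + 0·1 + 9·-2 + 6·-1 + 0·-2 + 0·3.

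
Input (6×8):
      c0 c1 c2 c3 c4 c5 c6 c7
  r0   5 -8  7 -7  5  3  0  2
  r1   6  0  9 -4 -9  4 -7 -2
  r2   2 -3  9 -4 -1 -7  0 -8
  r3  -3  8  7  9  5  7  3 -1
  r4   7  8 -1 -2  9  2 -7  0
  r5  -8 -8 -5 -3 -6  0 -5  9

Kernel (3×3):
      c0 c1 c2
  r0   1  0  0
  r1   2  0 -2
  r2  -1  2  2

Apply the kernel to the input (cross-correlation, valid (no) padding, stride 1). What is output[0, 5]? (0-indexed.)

The receptive field on the input at this output position is [3 0 2 / 4 -7 -2 / -7 0 -8]. Elementwise product with the kernel and sum: 3·1 + 4·2 + -2·-2 + -7·-1 + 0·2 + -8·2.

6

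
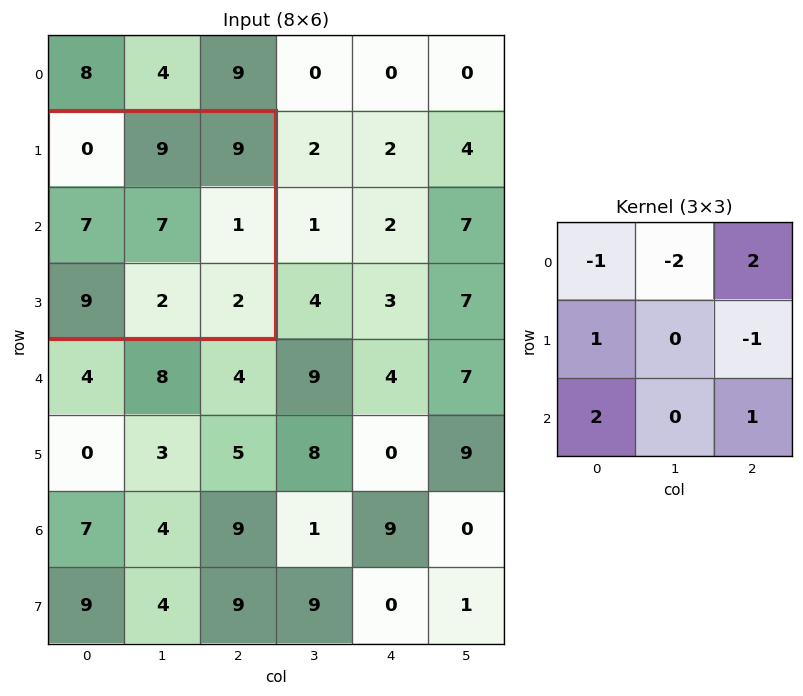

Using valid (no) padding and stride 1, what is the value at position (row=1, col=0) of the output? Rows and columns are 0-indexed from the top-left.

26

The receptive field on the input at this output position is [0 9 9 / 7 7 1 / 9 2 2]. Elementwise product with the kernel and sum: 0·-1 + 9·-2 + 9·2 + 7·1 + 1·-1 + 9·2 + 2·1.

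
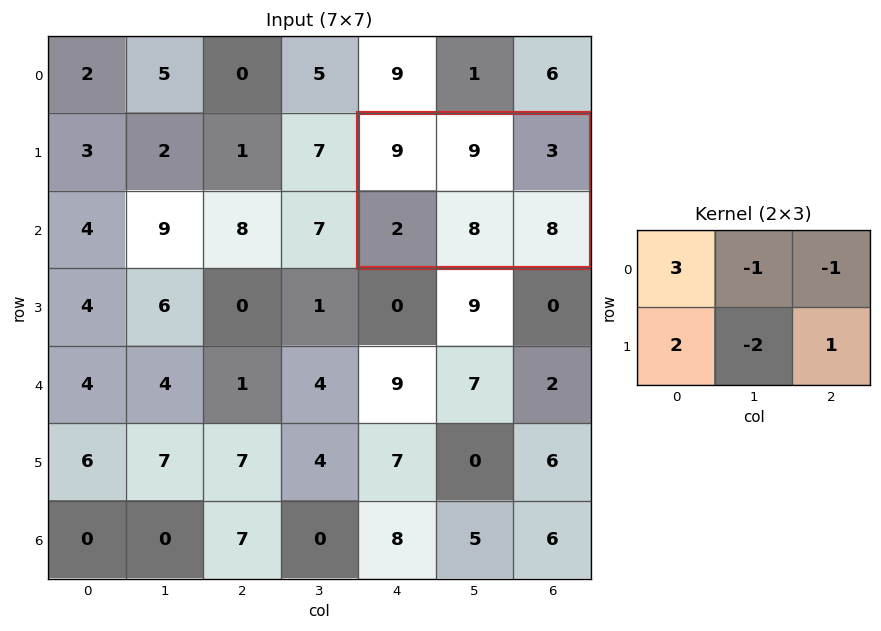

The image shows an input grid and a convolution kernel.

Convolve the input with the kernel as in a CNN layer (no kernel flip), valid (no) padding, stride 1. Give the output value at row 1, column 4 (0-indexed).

11

The receptive field on the input at this output position is [9 9 3 / 2 8 8]. Elementwise product with the kernel and sum: 9·3 + 9·-1 + 3·-1 + 2·2 + 8·-2 + 8·1.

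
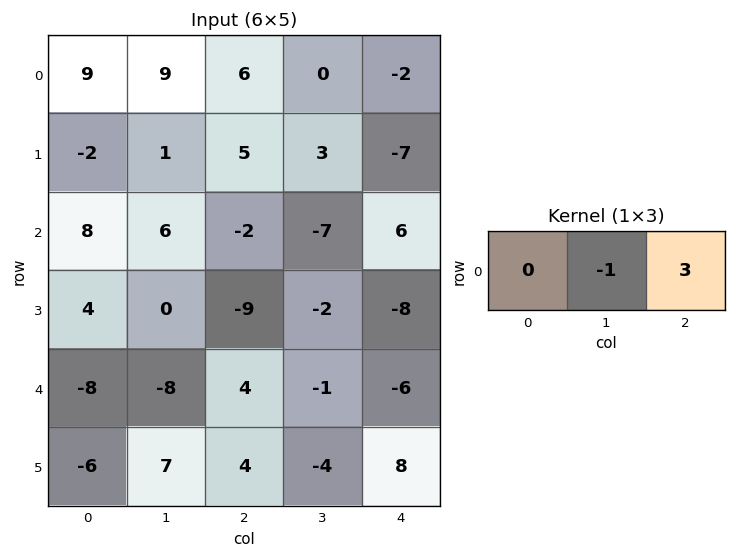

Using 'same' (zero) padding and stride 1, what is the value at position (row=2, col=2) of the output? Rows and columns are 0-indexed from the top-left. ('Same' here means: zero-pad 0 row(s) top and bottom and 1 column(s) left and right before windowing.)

-19

The receptive field on the zero-padded input at this output position is [6 -2 -7]. Elementwise product with the kernel and sum: -2·-1 + -7·3.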